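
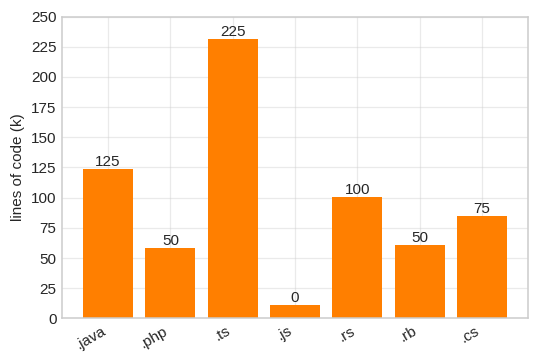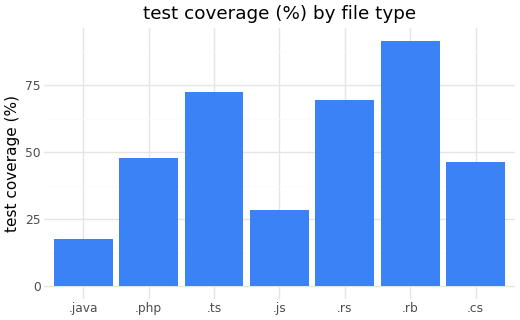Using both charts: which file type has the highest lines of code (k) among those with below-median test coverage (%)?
.java

Chart 2 median test coverage (%) ≈ 50; below-median file types: .java, .js, .cs. Among those, .java has the highest lines of code (k) (≈ 125).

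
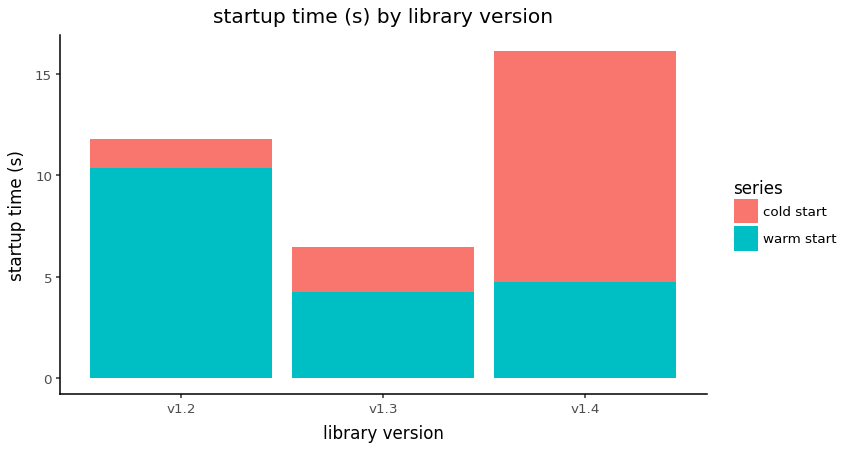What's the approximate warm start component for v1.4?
warm start top ≈ 4, bottom ≈ 0; segment ≈ 4.

≈ 4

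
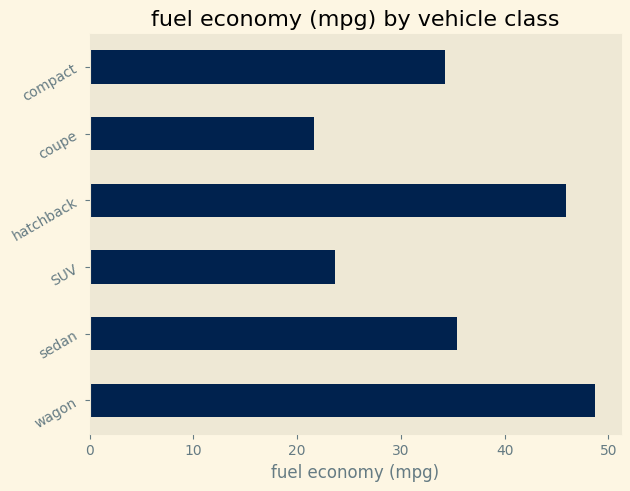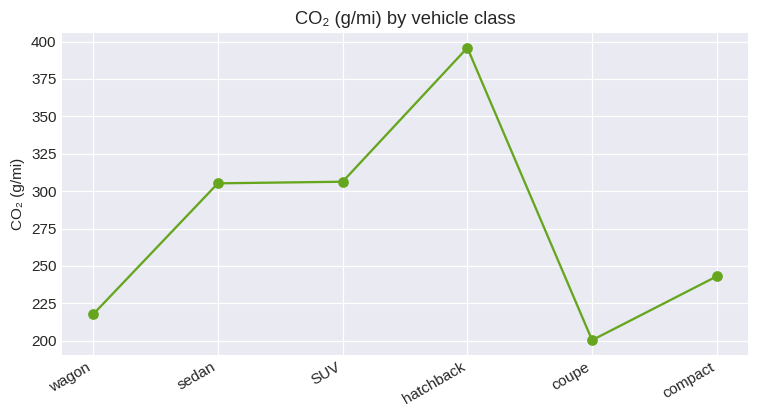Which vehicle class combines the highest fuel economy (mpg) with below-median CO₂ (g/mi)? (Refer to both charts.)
wagon

Chart 2 median CO₂ (g/mi) ≈ 250; below-median vehicle classes: wagon, coupe, compact. Among those, wagon has the highest fuel economy (mpg) (≈ 50).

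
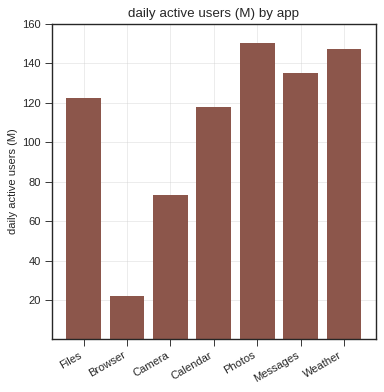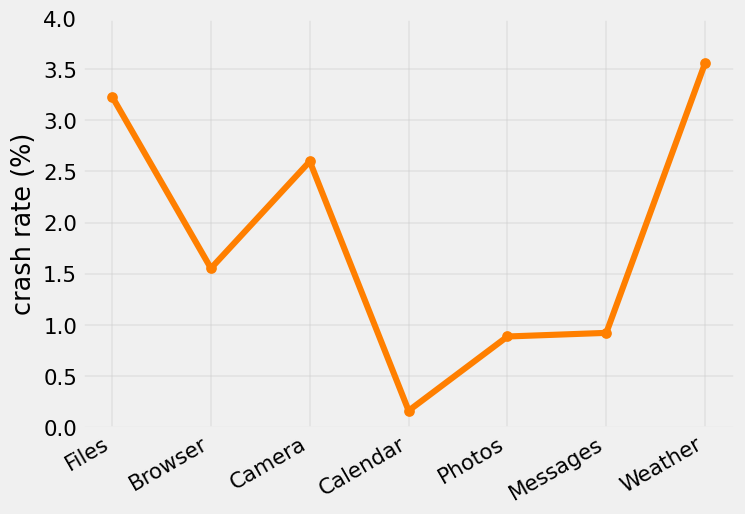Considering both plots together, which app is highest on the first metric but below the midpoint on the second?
Chart 2 median crash rate (%) ≈ 1.5; below-median apps: Calendar, Photos, Messages. Among those, Photos has the highest daily active users (M) (≈ 160).

Photos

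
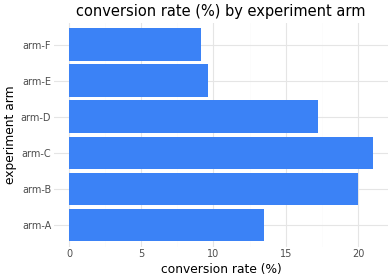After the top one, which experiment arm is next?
arm-B

Top 3: arm-C ≈ 22, arm-B ≈ 20, arm-D ≈ 18.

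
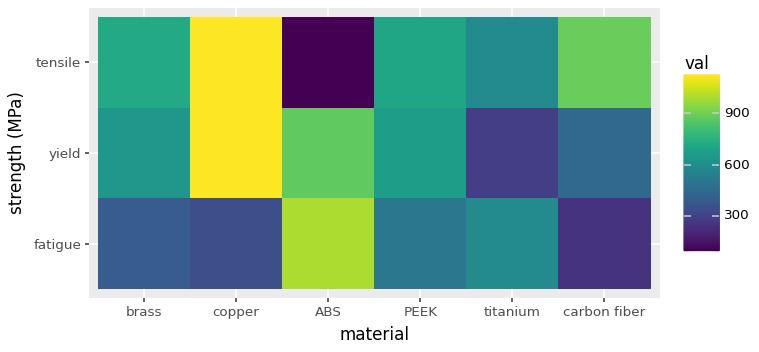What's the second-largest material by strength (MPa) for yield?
ABS

Top 3 for yield: copper ≈ 1100, ABS ≈ 900, PEEK ≈ 700.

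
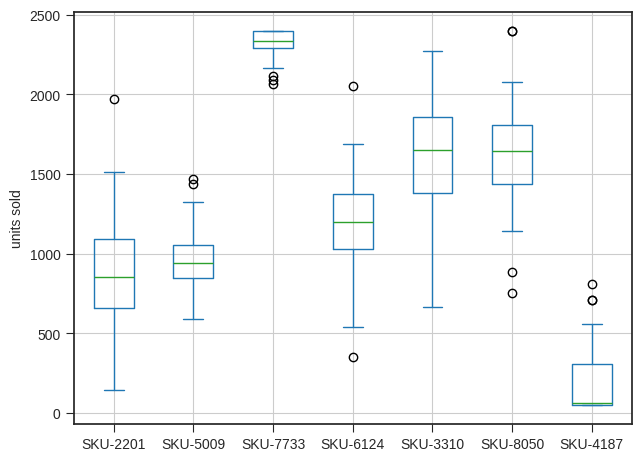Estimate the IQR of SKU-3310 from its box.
≈ 400

Q3 ≈ 1800, Q1 ≈ 1400; IQR ≈ 400.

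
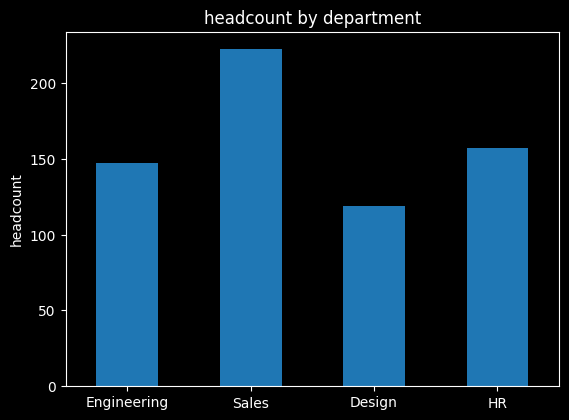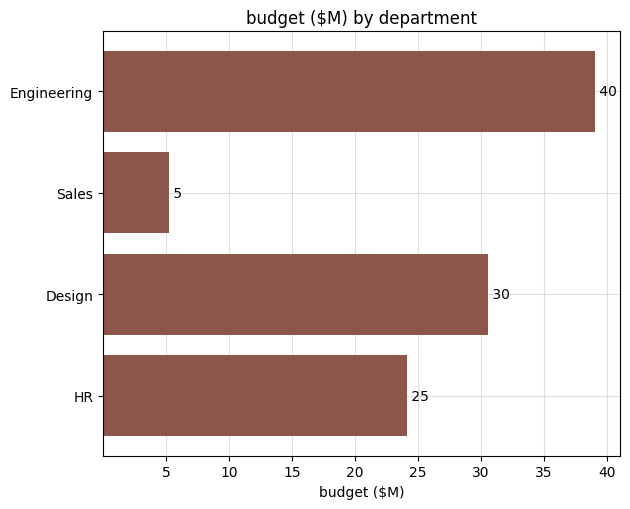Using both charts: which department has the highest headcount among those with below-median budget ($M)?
Chart 2 median budget ($M) ≈ 25; below-median departments: Sales, HR. Among those, Sales has the highest headcount (≈ 225).

Sales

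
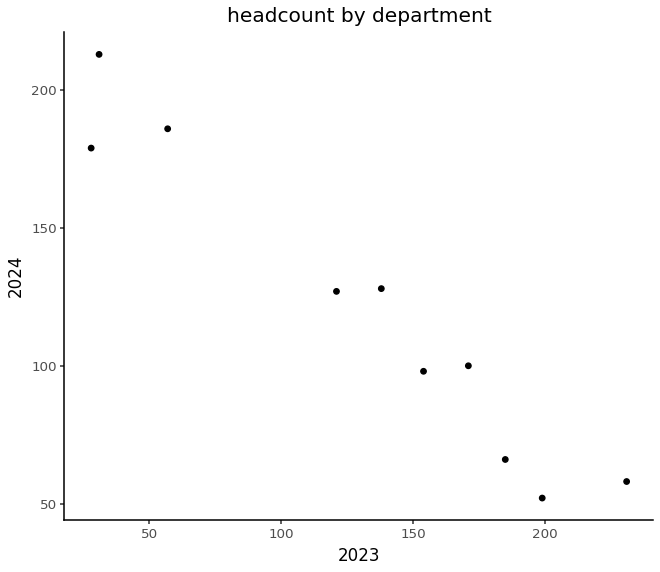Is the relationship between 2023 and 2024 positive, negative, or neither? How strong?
Points are negatively correlated; strong (|r| ≈ 1.0).

negative, strong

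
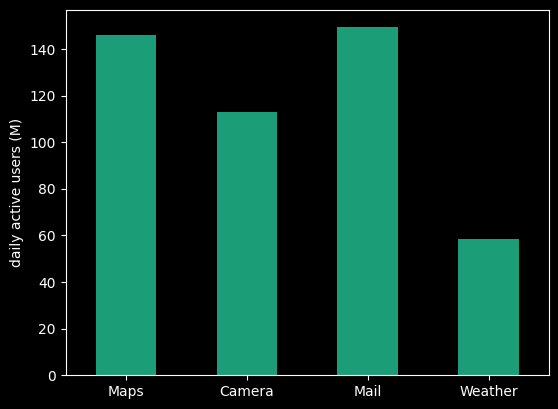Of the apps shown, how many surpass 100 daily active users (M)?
Above 100: Maps, Camera, Mail.

3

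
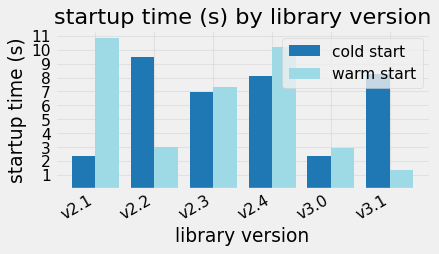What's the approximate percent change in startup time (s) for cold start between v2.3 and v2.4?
≈ +14.3%

v2.3 ≈ 7, v2.4 ≈ 8; (8 − 7) / 7 ≈ +14.3%.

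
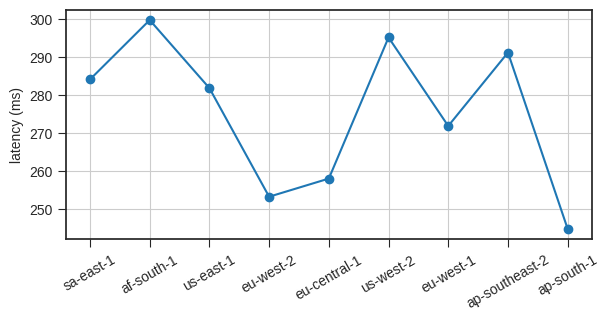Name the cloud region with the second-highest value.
Top 3: af-south-1 ≈ 300, us-west-2 ≈ 295, ap-southeast-2 ≈ 290.

us-west-2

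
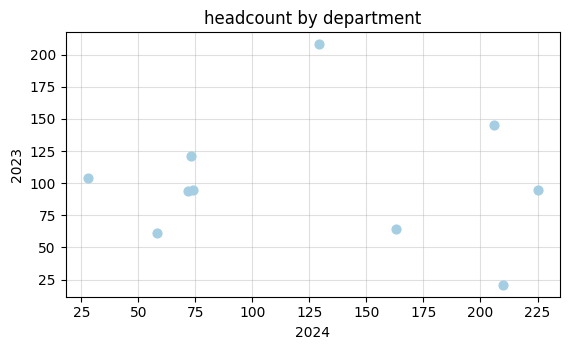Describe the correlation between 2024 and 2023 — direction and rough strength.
no clear correlation

Points are roughly uncorrelated; weak (|r| ≈ 0.1).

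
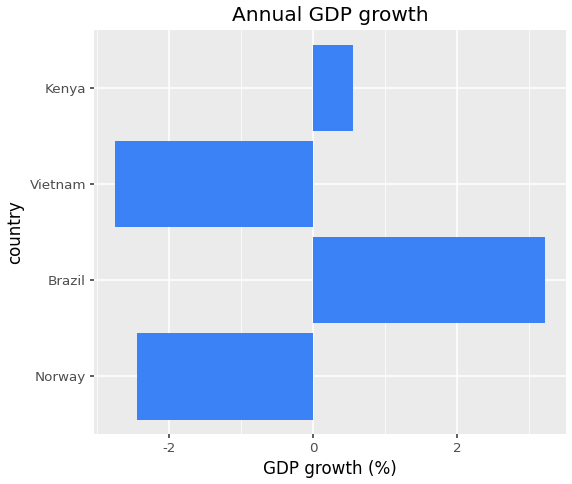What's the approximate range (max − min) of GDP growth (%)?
Max Brazil ≈ 3.0, min Vietnam ≈ -2.5; range ≈ 5.5.

≈ 5.5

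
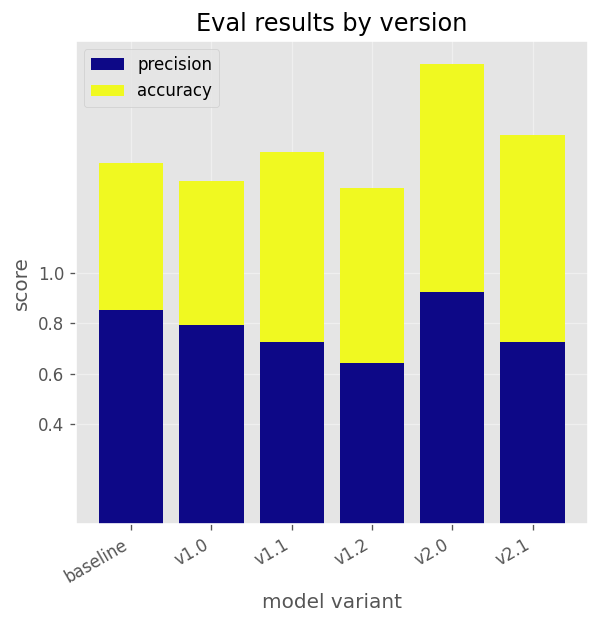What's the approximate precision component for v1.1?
≈ 0.8

precision top ≈ 0.8, bottom ≈ 0.0; segment ≈ 0.8.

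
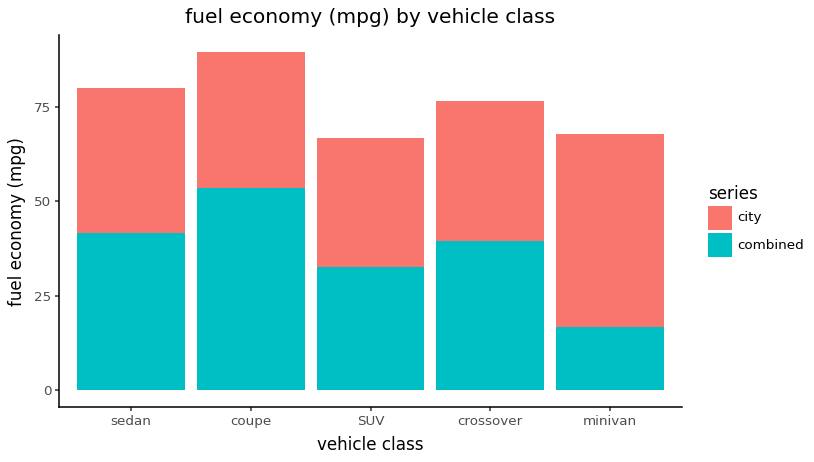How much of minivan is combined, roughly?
combined top ≈ 20, bottom ≈ 0; segment ≈ 20.

≈ 20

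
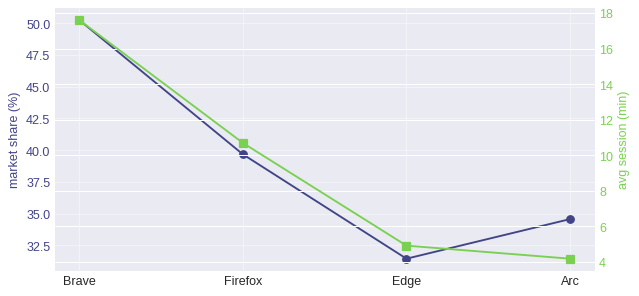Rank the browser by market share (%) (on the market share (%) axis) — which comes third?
Top 4 (on the market share (%) axis): Brave ≈ 50, Firefox ≈ 40, Arc ≈ 34, Edge ≈ 32.

Arc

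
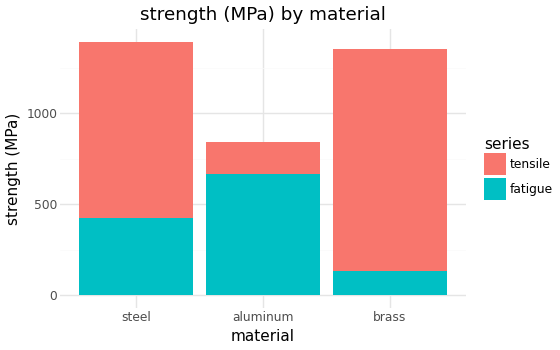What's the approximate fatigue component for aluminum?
≈ 600

fatigue top ≈ 600, bottom ≈ 0; segment ≈ 600.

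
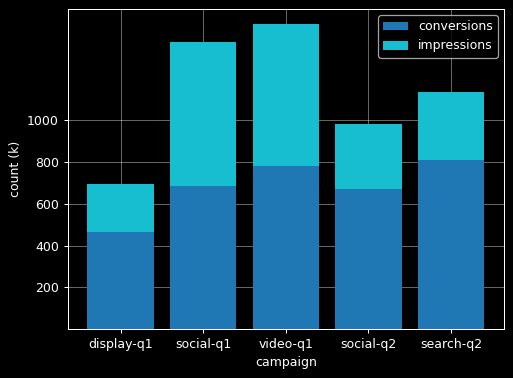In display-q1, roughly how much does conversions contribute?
conversions top ≈ 400, bottom ≈ 0; segment ≈ 400.

≈ 400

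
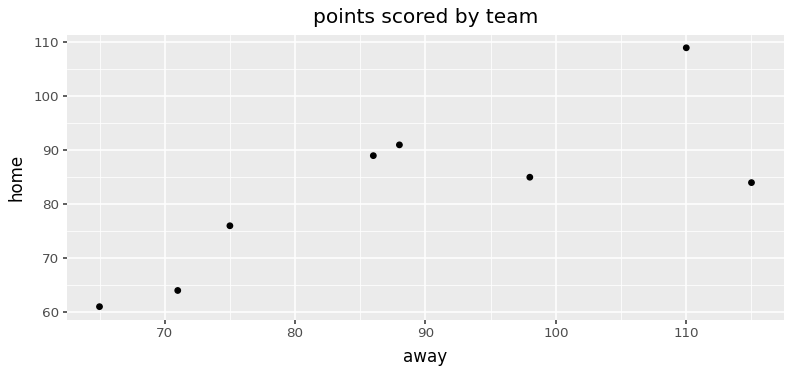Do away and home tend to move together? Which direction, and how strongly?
positive, strong

Points are positively correlated; strong (|r| ≈ 0.8).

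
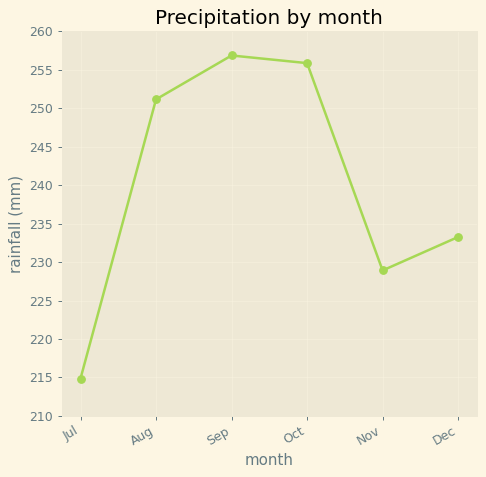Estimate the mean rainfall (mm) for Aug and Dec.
≈ 242

(250 + 235) / 2 ≈ 242.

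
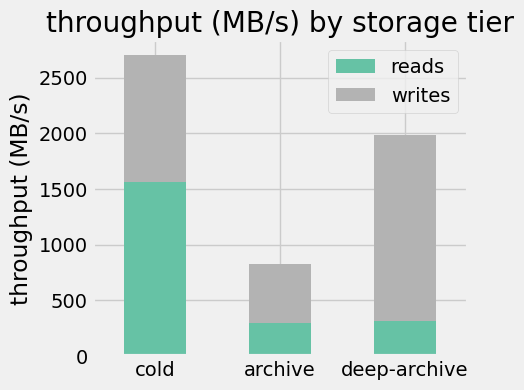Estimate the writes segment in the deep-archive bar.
writes top ≈ 2000, bottom ≈ 500; segment ≈ 1500.

≈ 1500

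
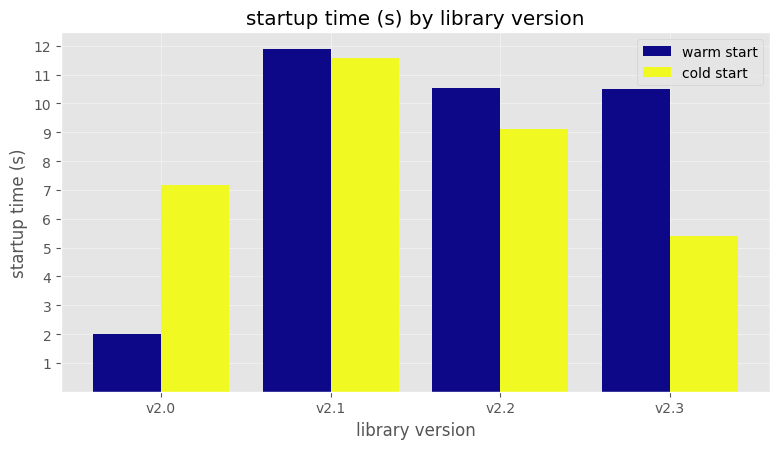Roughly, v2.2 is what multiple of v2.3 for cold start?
v2.2 ≈ 9, v2.3 ≈ 5; 9/5 ≈ 1.8.

≈ 1.8×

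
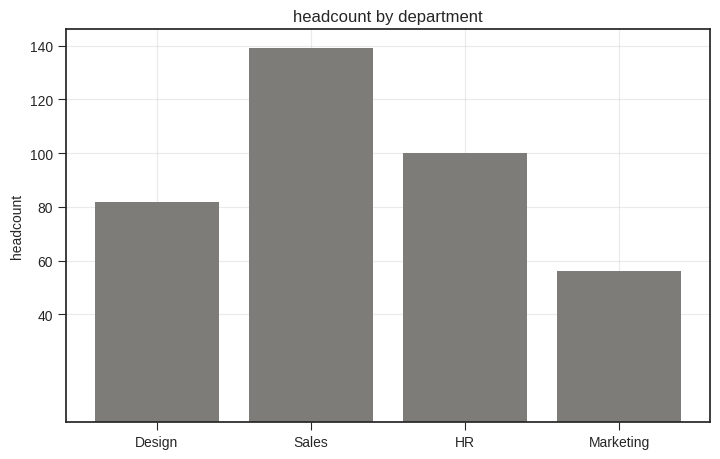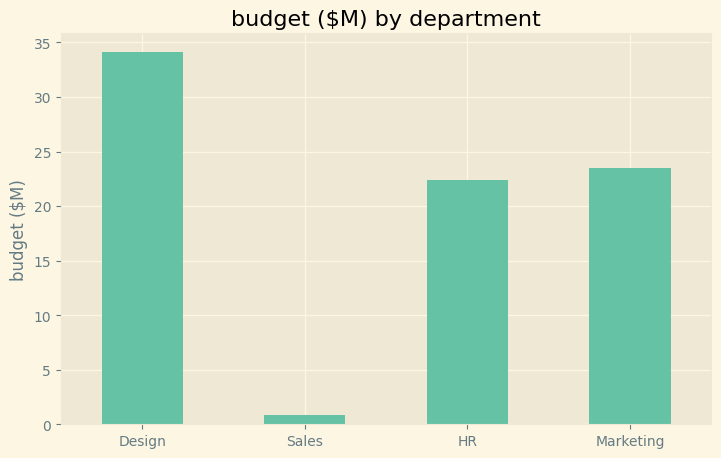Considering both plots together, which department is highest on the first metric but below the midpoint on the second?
Sales

Chart 2 median budget ($M) ≈ 25; below-median departments: Sales, HR. Among those, Sales has the highest headcount (≈ 140).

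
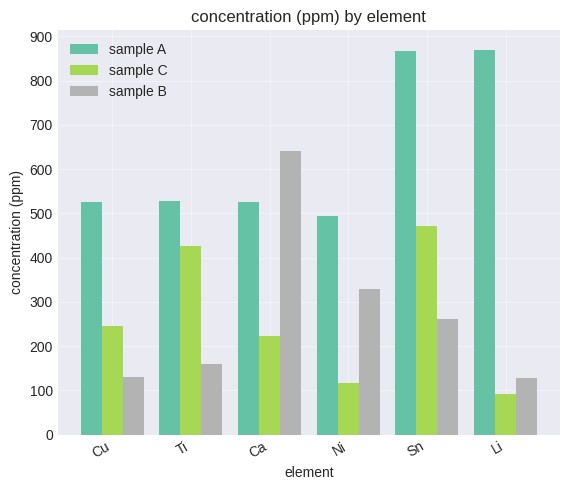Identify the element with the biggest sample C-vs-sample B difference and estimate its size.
Ca: sample C ≈ 200, sample B ≈ 600 → gap ≈ 400. Next-largest (Ti) is only ≈ 200.

Ca, ≈ 400 ppm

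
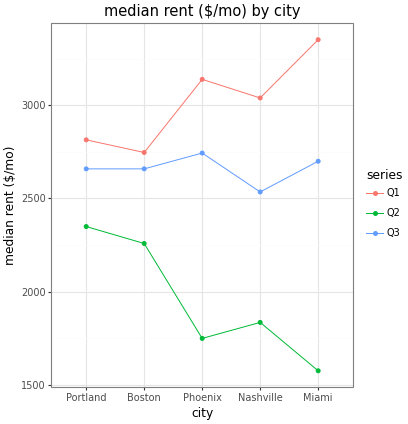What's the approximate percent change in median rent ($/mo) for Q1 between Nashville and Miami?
Nashville ≈ 3000, Miami ≈ 3400; (3400 − 3000) / 3000 ≈ +13.3%.

≈ +13.3%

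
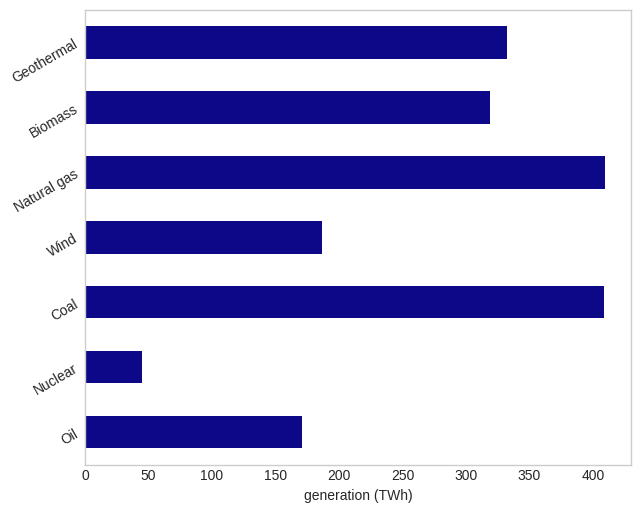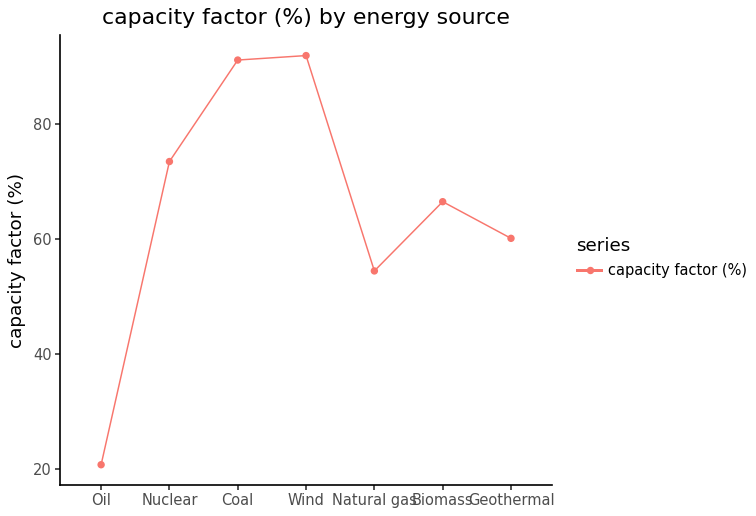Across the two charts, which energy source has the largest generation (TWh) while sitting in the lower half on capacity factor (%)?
Natural gas

Chart 2 median capacity factor (%) ≈ 70; below-median energy sources: Oil, Natural gas, Geothermal. Among those, Natural gas has the highest generation (TWh) (≈ 400).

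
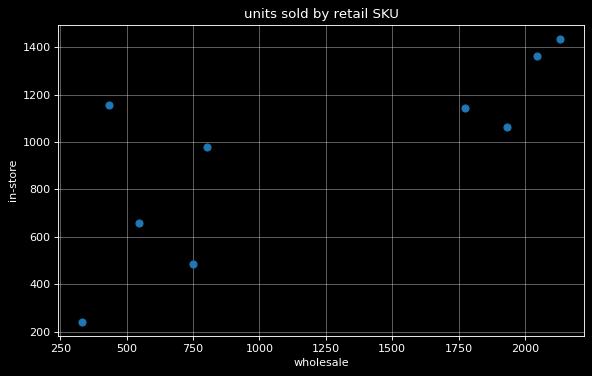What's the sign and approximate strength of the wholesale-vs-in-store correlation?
Points are positively correlated; strong (|r| ≈ 0.8).

positive, strong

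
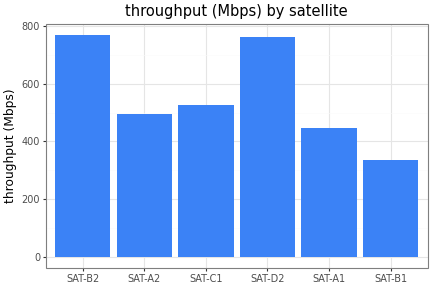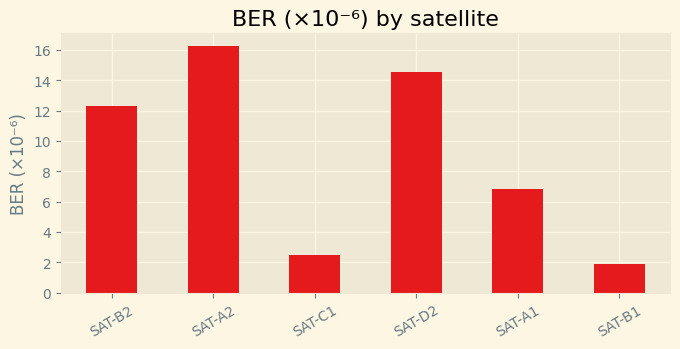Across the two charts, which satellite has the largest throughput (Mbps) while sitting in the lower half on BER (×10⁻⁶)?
Chart 2 median BER (×10⁻⁶) ≈ 10; below-median satellites: SAT-C1, SAT-A1, SAT-B1. Among those, SAT-C1 has the highest throughput (Mbps) (≈ 500).

SAT-C1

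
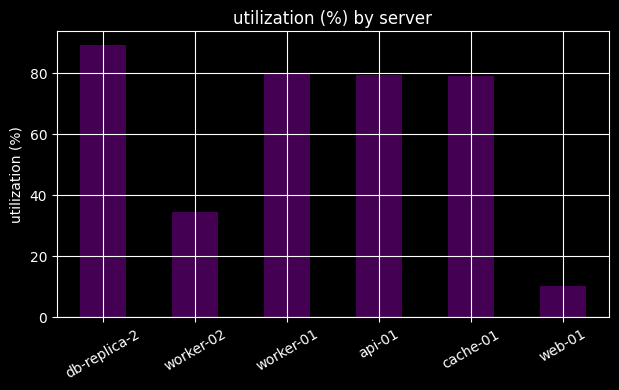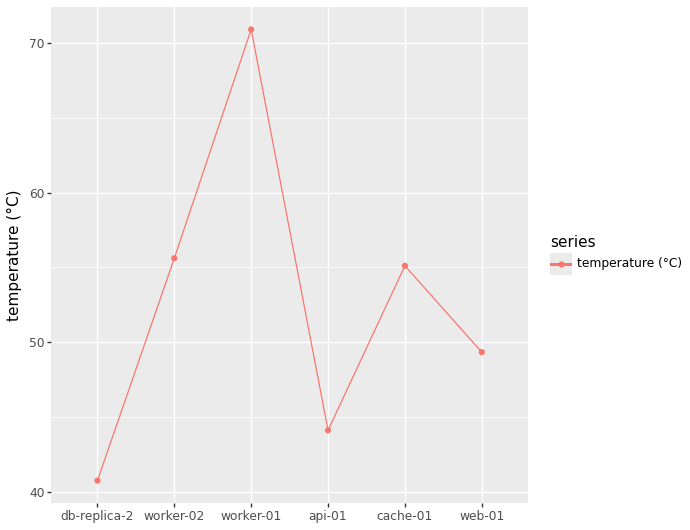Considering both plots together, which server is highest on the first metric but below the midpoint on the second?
db-replica-2

Chart 2 median temperature (°C) ≈ 50; below-median servers: db-replica-2, api-01, web-01. Among those, db-replica-2 has the highest utilization (%) (≈ 90).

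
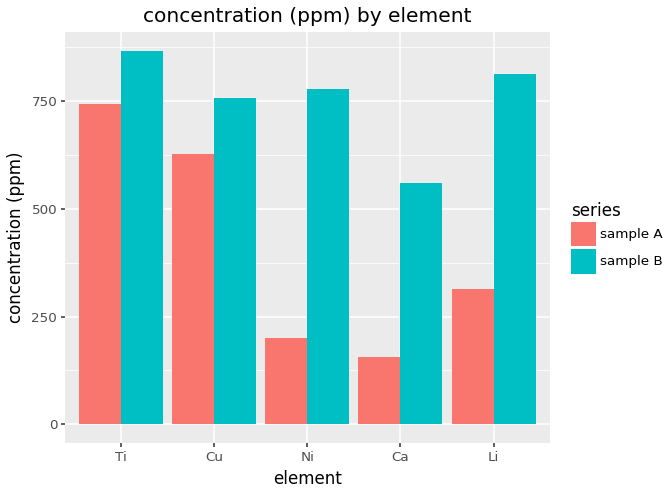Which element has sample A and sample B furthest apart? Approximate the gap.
Ni, ≈ 600 ppm

Ni: sample A ≈ 200, sample B ≈ 800 → gap ≈ 600. Next-largest (Li) is only ≈ 500.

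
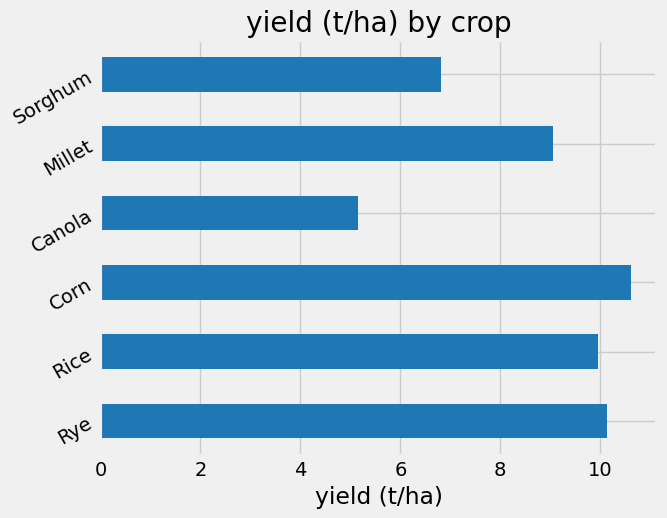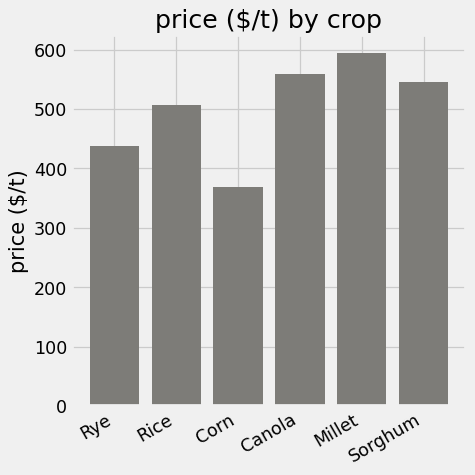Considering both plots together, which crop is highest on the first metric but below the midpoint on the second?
Corn

Chart 2 median price ($/t) ≈ 500; below-median crops: Rye, Rice, Corn. Among those, Corn has the highest yield (t/ha) (≈ 11).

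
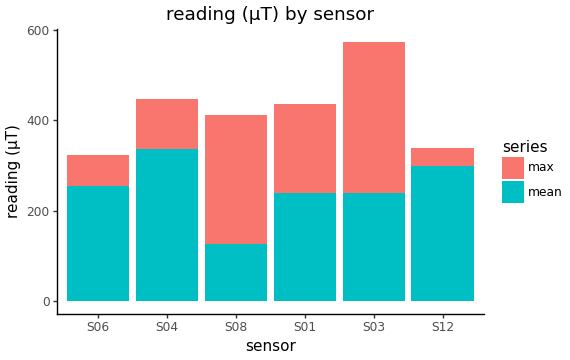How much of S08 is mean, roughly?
≈ 150

mean top ≈ 150, bottom ≈ 0; segment ≈ 150.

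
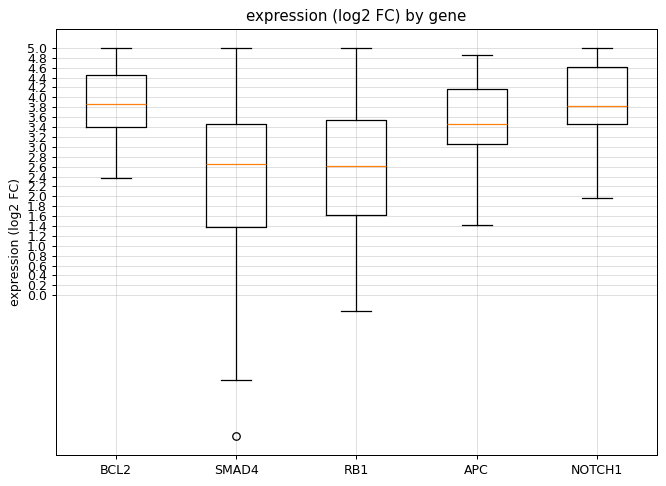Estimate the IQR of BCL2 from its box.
≈ 1.0

Q3 ≈ 4.4, Q1 ≈ 3.4; IQR ≈ 1.0.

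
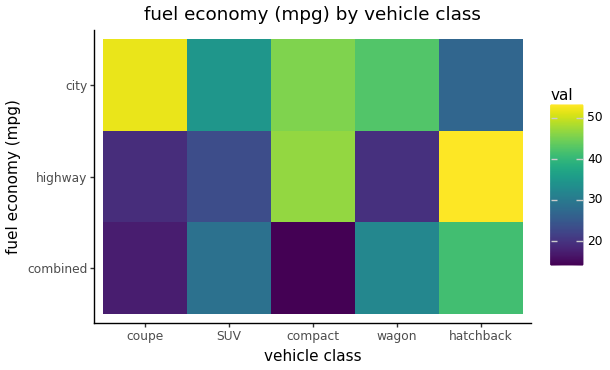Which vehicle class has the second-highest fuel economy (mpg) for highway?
compact

Top 3 for highway: hatchback ≈ 55, compact ≈ 45, SUV ≈ 25.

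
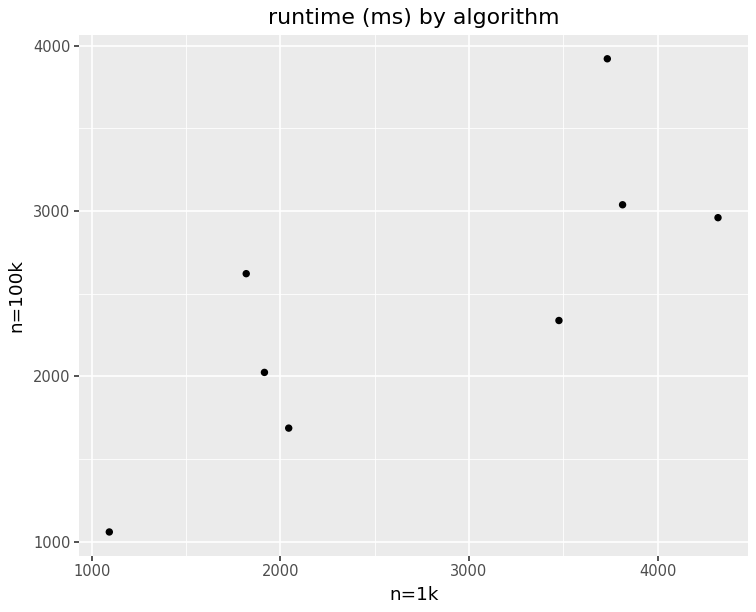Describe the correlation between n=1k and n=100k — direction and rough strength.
Points are positively correlated; strong (|r| ≈ 0.8).

positive, strong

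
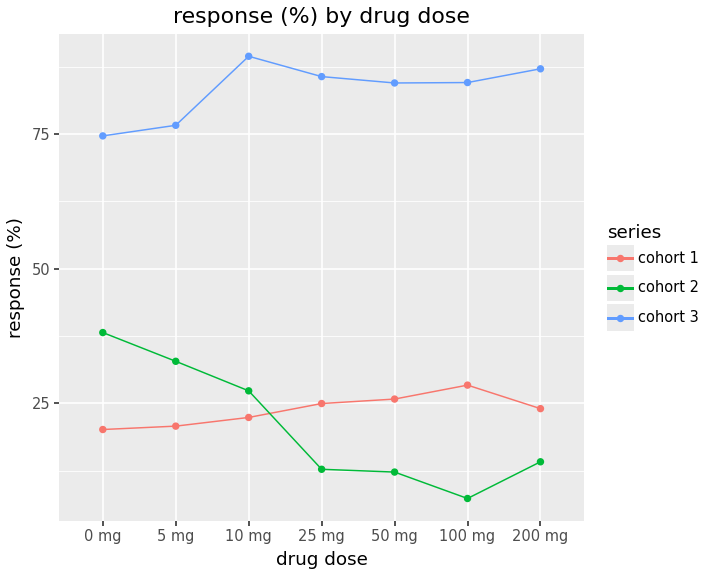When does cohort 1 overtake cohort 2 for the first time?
10 mg: cohort 1 ≈ 20 vs cohort 2 ≈ 30 (not yet); 25 mg: cohort 1 ≈ 20 vs cohort 2 ≈ 10 (first crossover).

25 mg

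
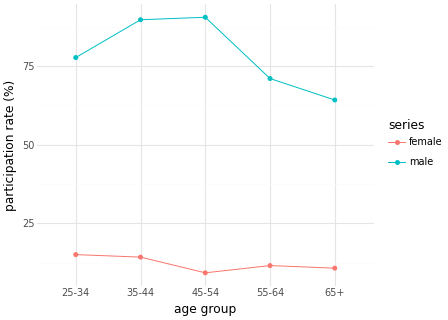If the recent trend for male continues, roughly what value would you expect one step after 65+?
Last three: 90, 70, 60 → slope ≈ -15/step → next ≈ 45.

≈ 45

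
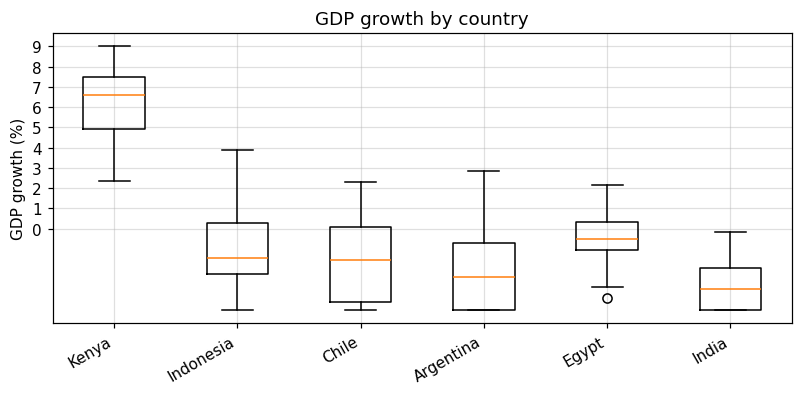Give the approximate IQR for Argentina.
Q3 ≈ -1, Q1 ≈ -4; IQR ≈ 3.

≈ 3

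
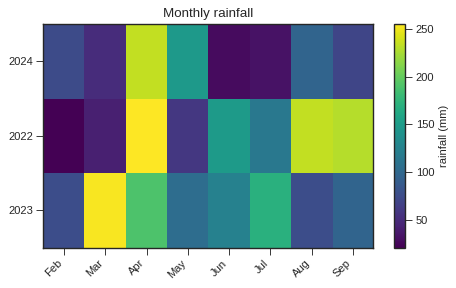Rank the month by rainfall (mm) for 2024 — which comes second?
May

Top 3 for 2024: Apr ≈ 240, May ≈ 140, Aug ≈ 100.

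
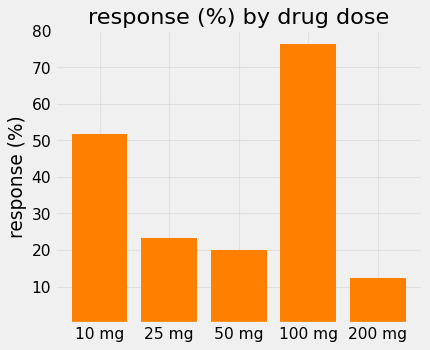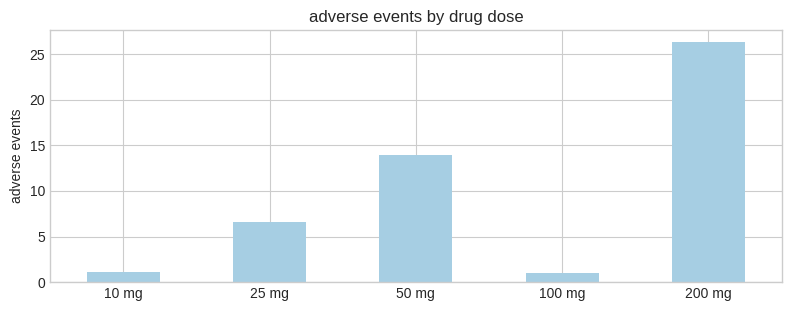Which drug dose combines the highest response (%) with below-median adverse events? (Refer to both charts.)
100 mg

Chart 2 median adverse events ≈ 5; below-median drug doses: 10 mg, 100 mg. Among those, 100 mg has the highest response (%) (≈ 80).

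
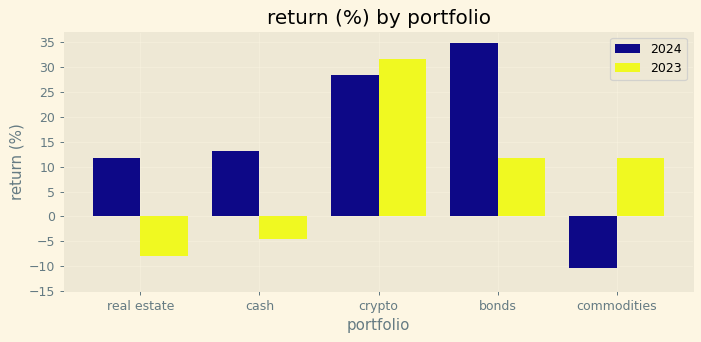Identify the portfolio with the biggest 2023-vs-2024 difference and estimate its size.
bonds, ≈ 25 %

bonds: 2023 ≈ 10, 2024 ≈ 35 → gap ≈ 25. Next-largest (commodities) is only ≈ 20.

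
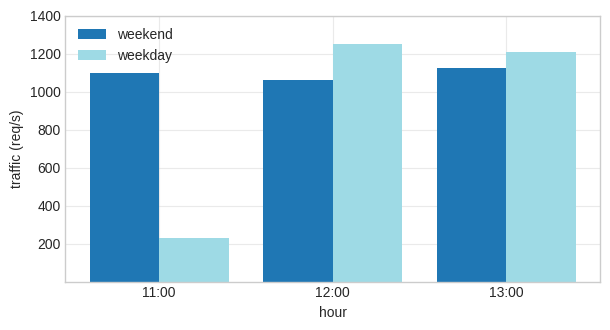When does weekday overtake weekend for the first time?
11:00: weekday ≈ 200 vs weekend ≈ 1000 (not yet); 12:00: weekday ≈ 1200 vs weekend ≈ 1000 (first crossover).

12:00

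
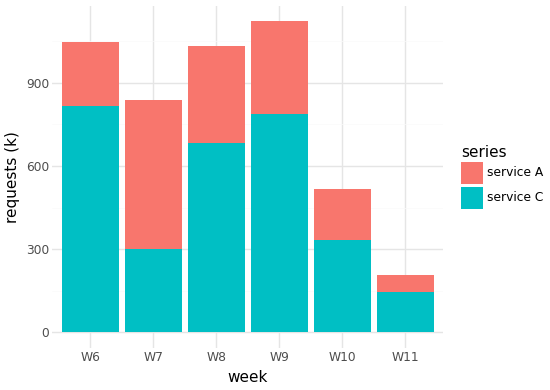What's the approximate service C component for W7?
service C top ≈ 300, bottom ≈ 0; segment ≈ 300.

≈ 300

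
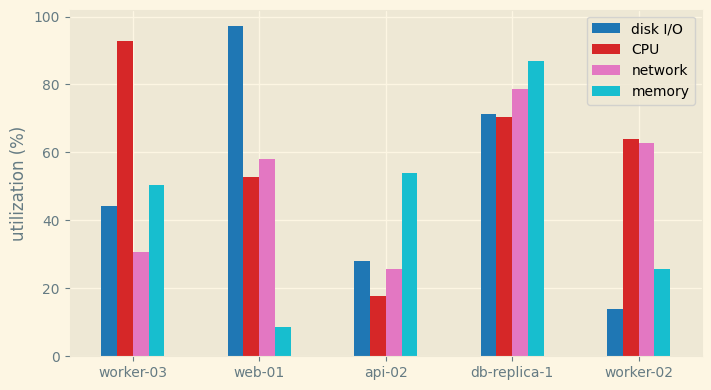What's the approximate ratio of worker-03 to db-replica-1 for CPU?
≈ 1.29×

worker-03 ≈ 90, db-replica-1 ≈ 70; 90/70 ≈ 1.29.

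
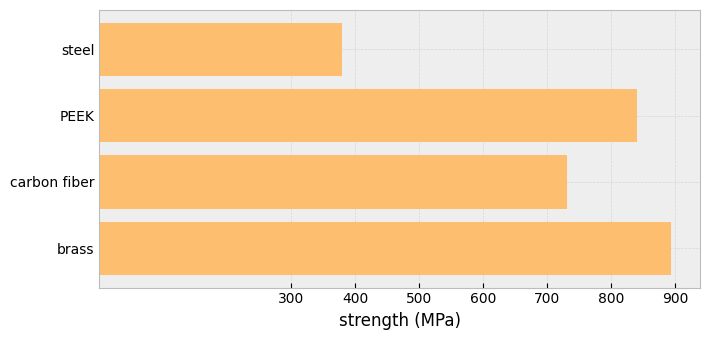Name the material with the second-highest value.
Top 3: brass ≈ 900, PEEK ≈ 800, carbon fiber ≈ 700.

PEEK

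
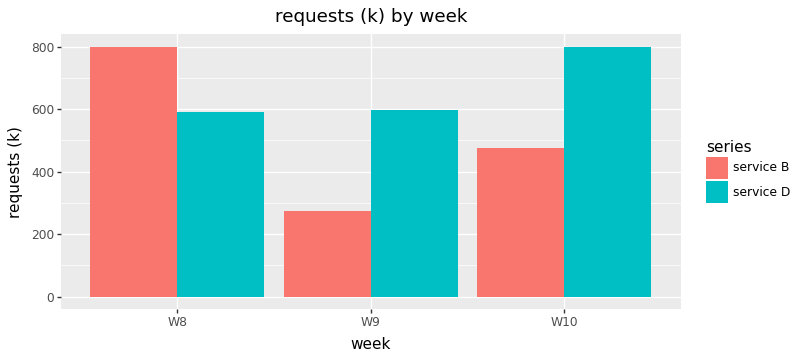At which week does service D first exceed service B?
W8: service D ≈ 600 vs service B ≈ 800 (not yet); W9: service D ≈ 600 vs service B ≈ 300 (first crossover).

W9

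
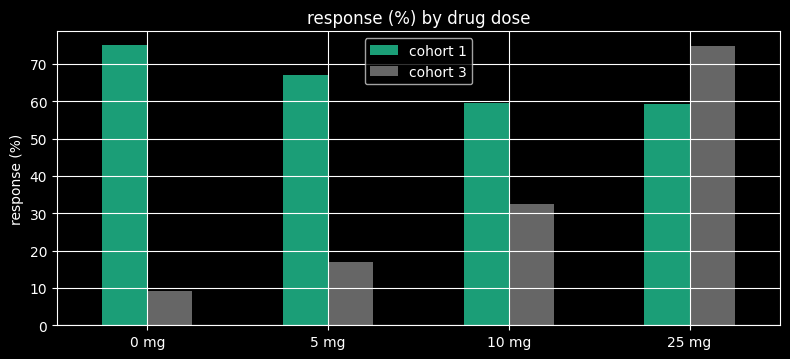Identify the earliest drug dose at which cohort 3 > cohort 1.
10 mg: cohort 3 ≈ 30 vs cohort 1 ≈ 60 (not yet); 25 mg: cohort 3 ≈ 70 vs cohort 1 ≈ 60 (first crossover).

25 mg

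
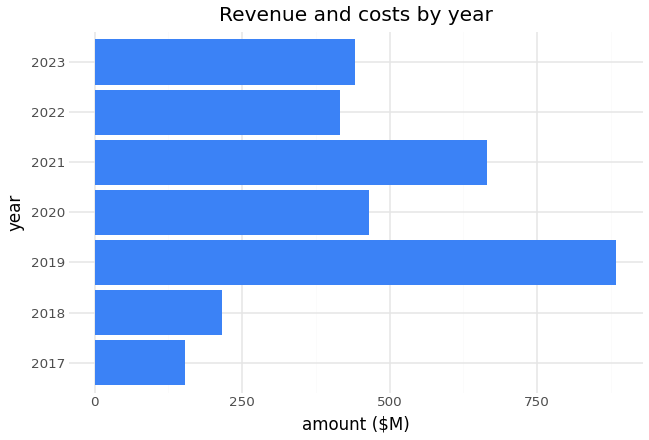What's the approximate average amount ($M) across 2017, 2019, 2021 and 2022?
≈ 550

(200 + 900 + 700 + 400) / 4 ≈ 550.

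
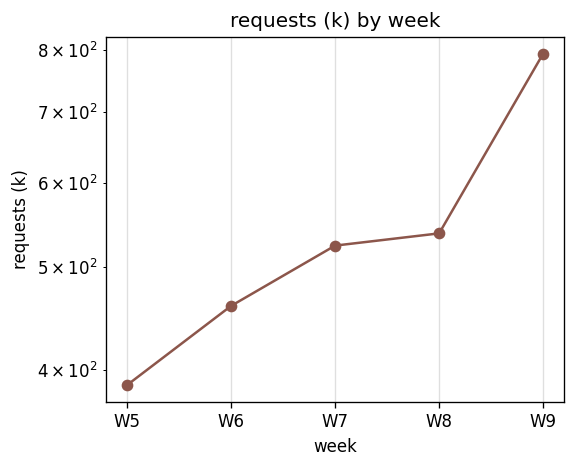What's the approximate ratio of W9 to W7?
W9 ≈ 800, W7 ≈ 500; 800/500 ≈ 1.6.

≈ 1.6×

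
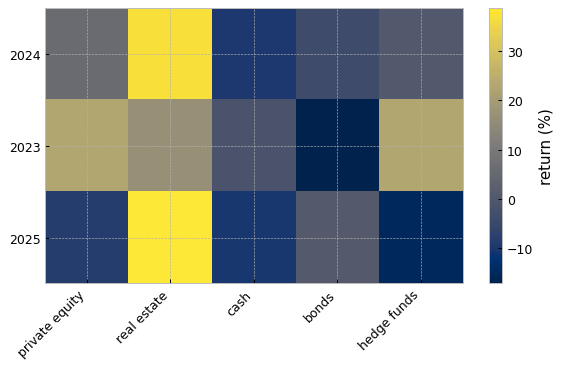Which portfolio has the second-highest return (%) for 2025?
Top 3 for 2025: real estate ≈ 40, bonds ≈ 0, private equity ≈ -10.

bonds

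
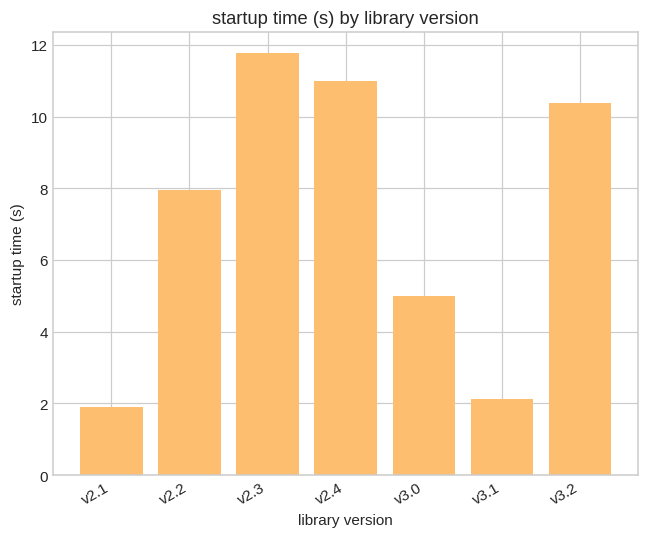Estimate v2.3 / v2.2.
≈ 1.5×

v2.3 ≈ 12, v2.2 ≈ 8; 12/8 ≈ 1.5.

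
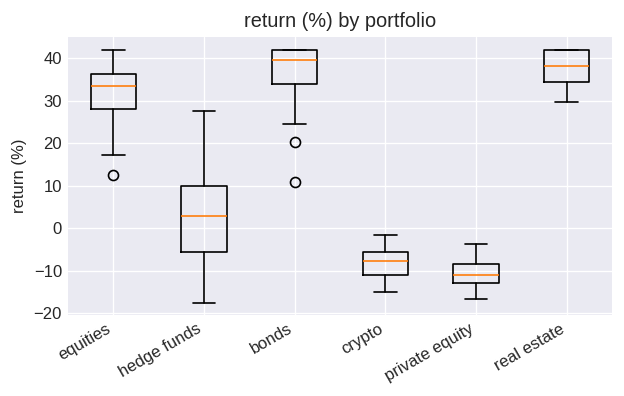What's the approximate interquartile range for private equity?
Q3 ≈ -10, Q1 ≈ -15; IQR ≈ 5.

≈ 5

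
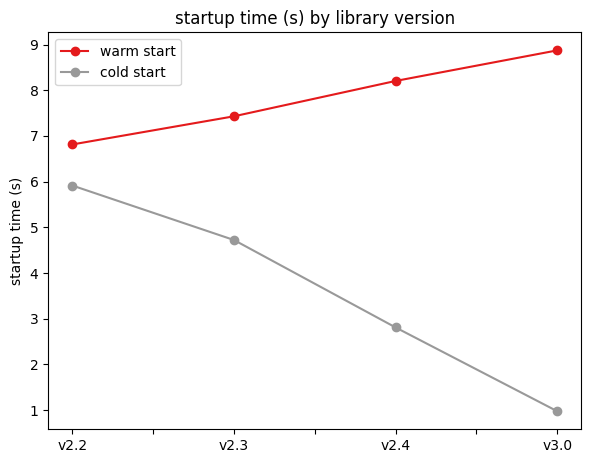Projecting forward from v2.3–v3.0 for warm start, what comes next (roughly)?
≈ 10

Last three: 7, 8, 9 → slope ≈ 1/step → next ≈ 10.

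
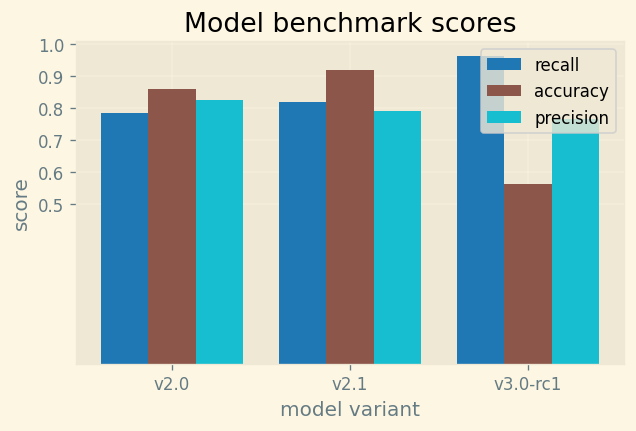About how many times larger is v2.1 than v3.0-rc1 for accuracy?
v2.1 ≈ 0.9, v3.0-rc1 ≈ 0.6; 0.9/0.6 ≈ 1.5.

≈ 1.5×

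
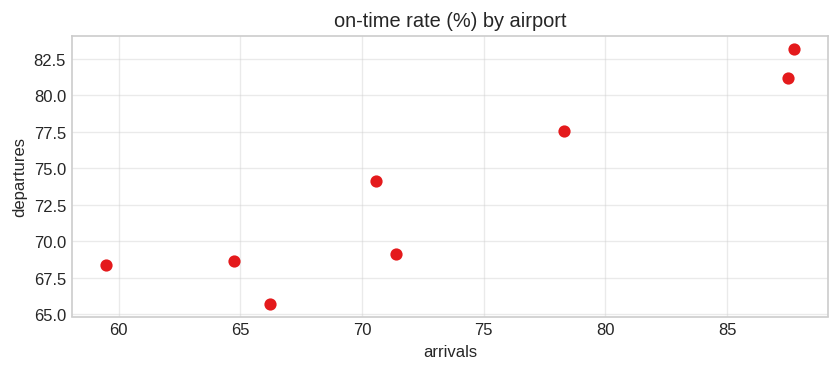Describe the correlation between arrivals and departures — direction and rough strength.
Points are positively correlated; strong (|r| ≈ 0.9).

positive, strong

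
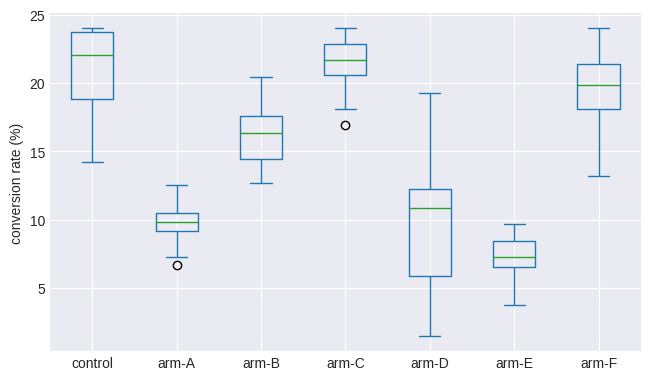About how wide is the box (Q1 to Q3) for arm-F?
≈ 4

Q3 ≈ 22, Q1 ≈ 18; IQR ≈ 4.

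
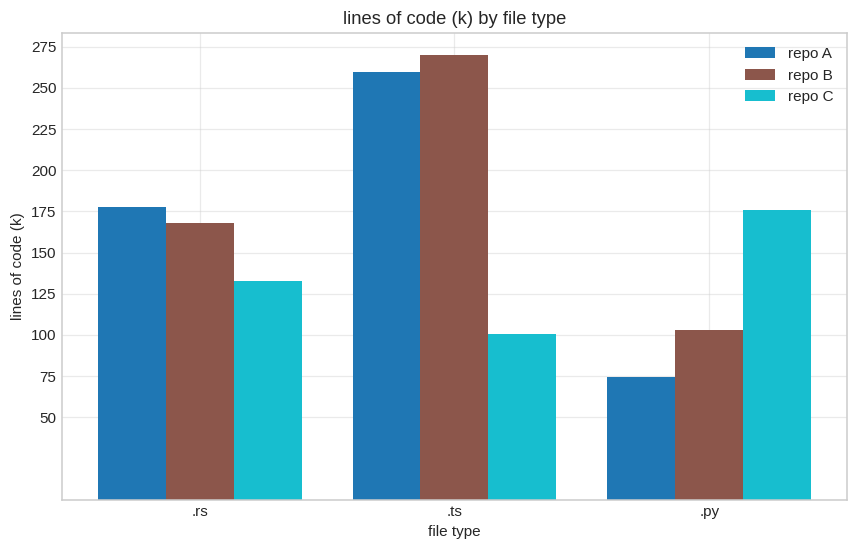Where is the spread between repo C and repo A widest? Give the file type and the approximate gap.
.ts, ≈ 150 k

.ts: repo C ≈ 100, repo A ≈ 250 → gap ≈ 150. Next-largest (.py) is only ≈ 100.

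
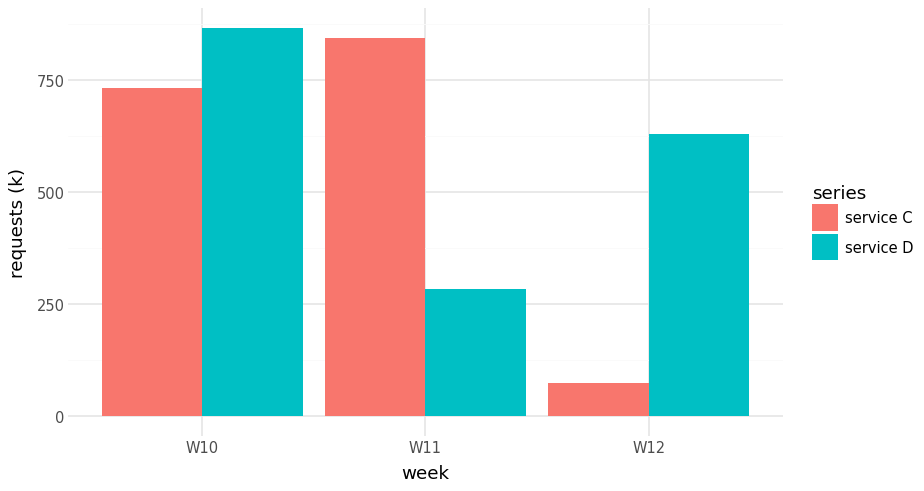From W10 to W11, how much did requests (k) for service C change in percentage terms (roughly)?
≈ +14.3%

W10 ≈ 700, W11 ≈ 800; (800 − 700) / 700 ≈ +14.3%.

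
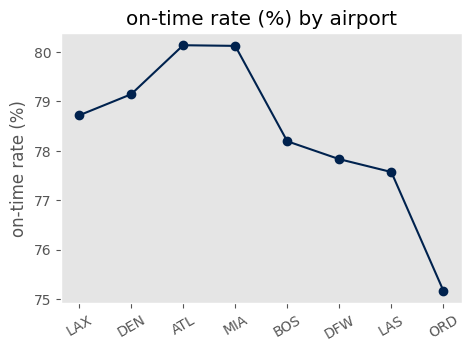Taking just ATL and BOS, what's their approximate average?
≈ 79

(80.0 + 78.0) / 2 ≈ 79.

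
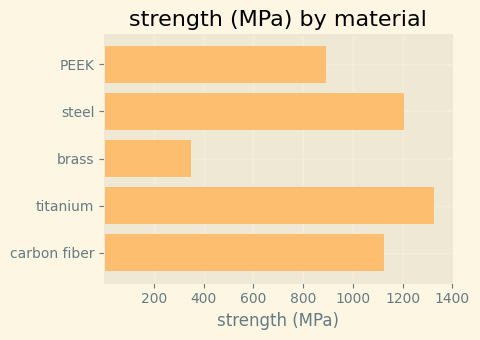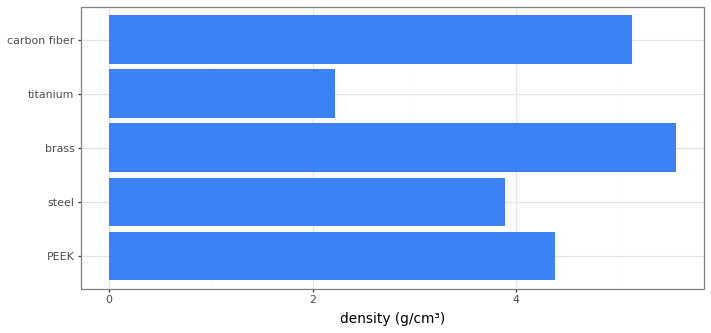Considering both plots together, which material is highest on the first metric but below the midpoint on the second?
titanium

Chart 2 median density (g/cm³) ≈ 4; below-median materials: steel, titanium. Among those, titanium has the highest strength (MPa) (≈ 1400).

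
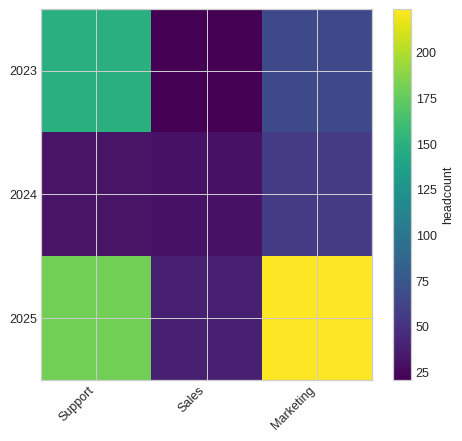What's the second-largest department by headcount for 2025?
Support

Top 3 for 2025: Marketing ≈ 220, Support ≈ 180, Sales ≈ 40.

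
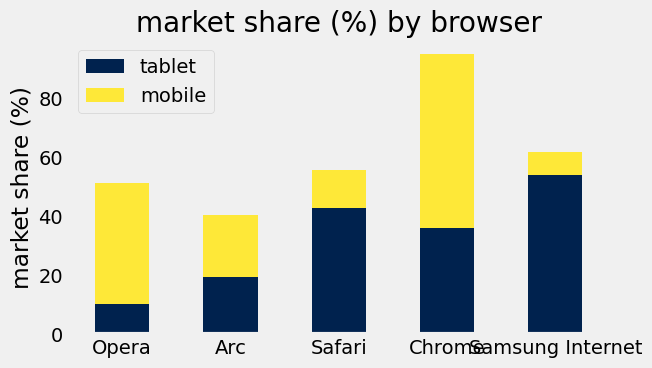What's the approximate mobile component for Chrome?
mobile top ≈ 90, bottom ≈ 40; segment ≈ 50.

≈ 50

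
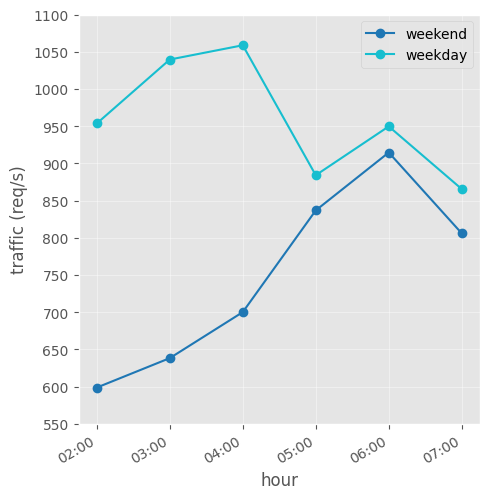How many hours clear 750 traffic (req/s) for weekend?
Above 750: 05:00, 06:00, 07:00.

3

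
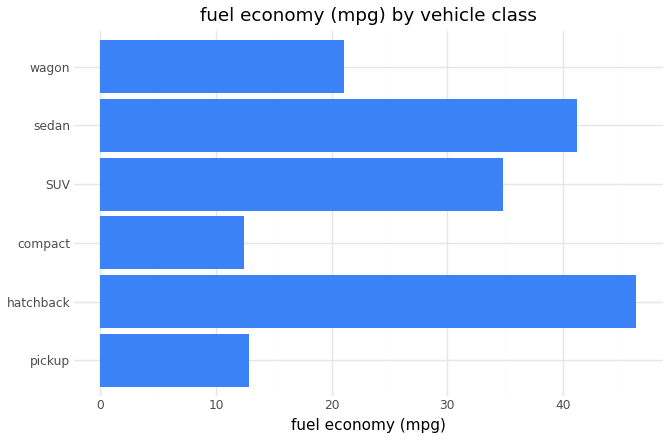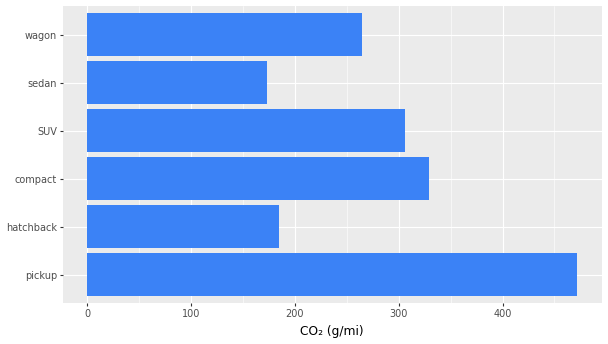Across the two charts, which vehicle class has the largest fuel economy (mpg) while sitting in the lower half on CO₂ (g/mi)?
hatchback

Chart 2 median CO₂ (g/mi) ≈ 300; below-median vehicle classes: hatchback, sedan, wagon. Among those, hatchback has the highest fuel economy (mpg) (≈ 45).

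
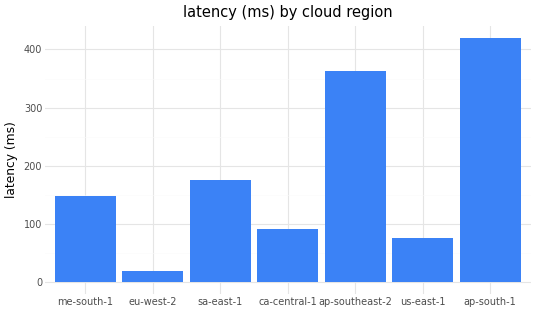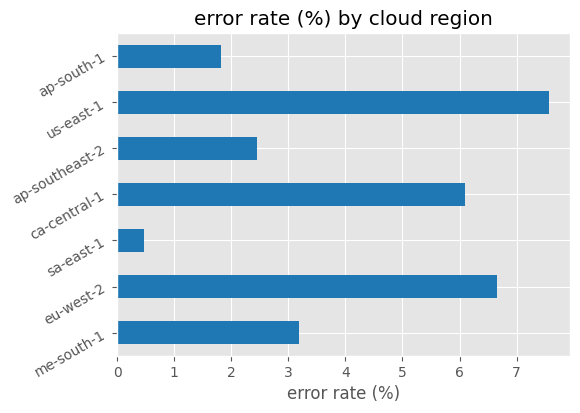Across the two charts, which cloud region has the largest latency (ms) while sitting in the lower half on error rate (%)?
Chart 2 median error rate (%) ≈ 3; below-median cloud regions: sa-east-1, ap-southeast-2, ap-south-1. Among those, ap-south-1 has the highest latency (ms) (≈ 400).

ap-south-1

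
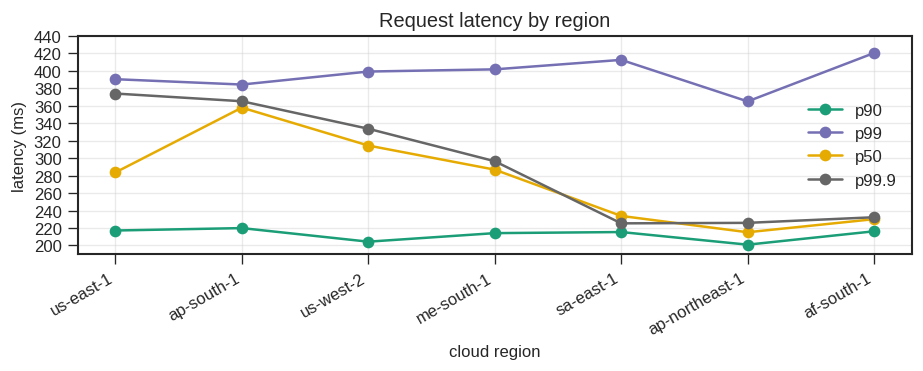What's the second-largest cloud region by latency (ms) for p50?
us-west-2

Top 3 for p50: ap-south-1 ≈ 360, us-west-2 ≈ 320, me-south-1 ≈ 280.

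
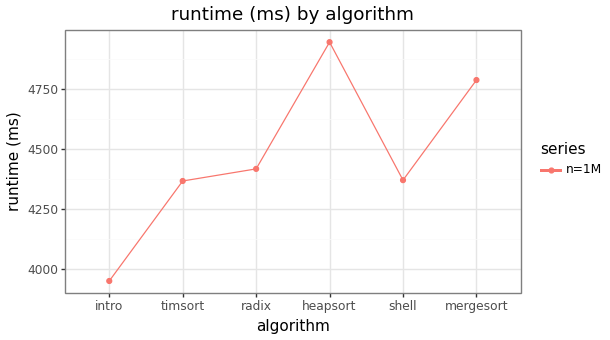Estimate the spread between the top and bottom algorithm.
Max heapsort ≈ 4900, min intro ≈ 4000; range ≈ 900.

≈ 900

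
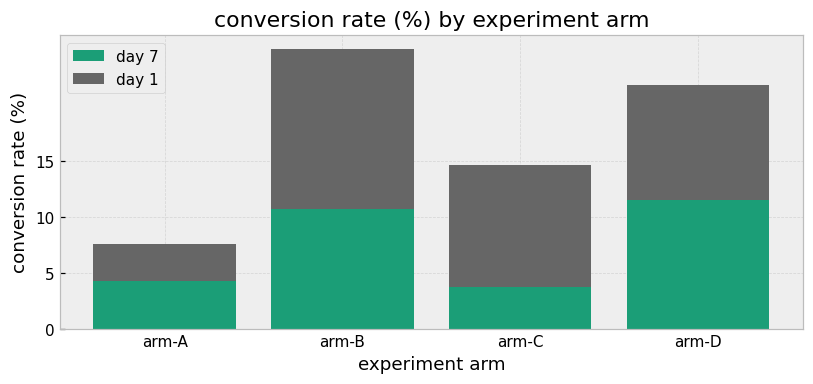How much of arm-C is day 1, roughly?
day 1 top ≈ 15, bottom ≈ 5; segment ≈ 10.

≈ 10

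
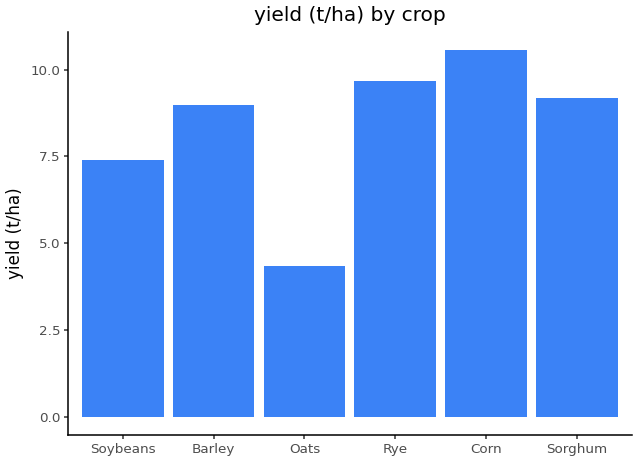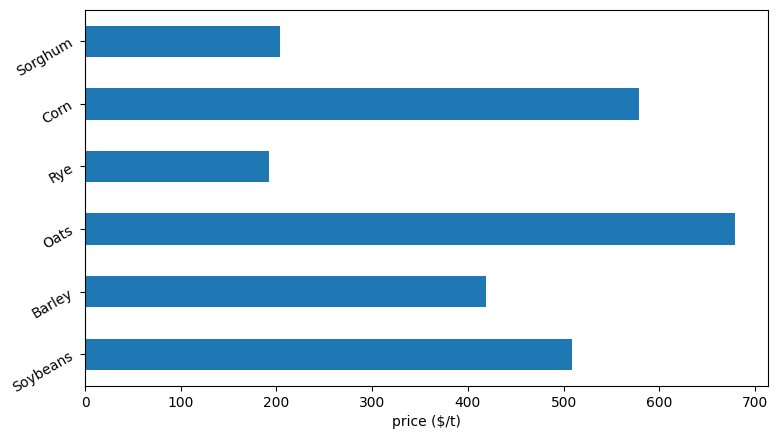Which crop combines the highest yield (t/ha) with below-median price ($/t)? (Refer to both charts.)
Rye

Chart 2 median price ($/t) ≈ 500; below-median crops: Barley, Rye, Sorghum. Among those, Rye has the highest yield (t/ha) (≈ 10).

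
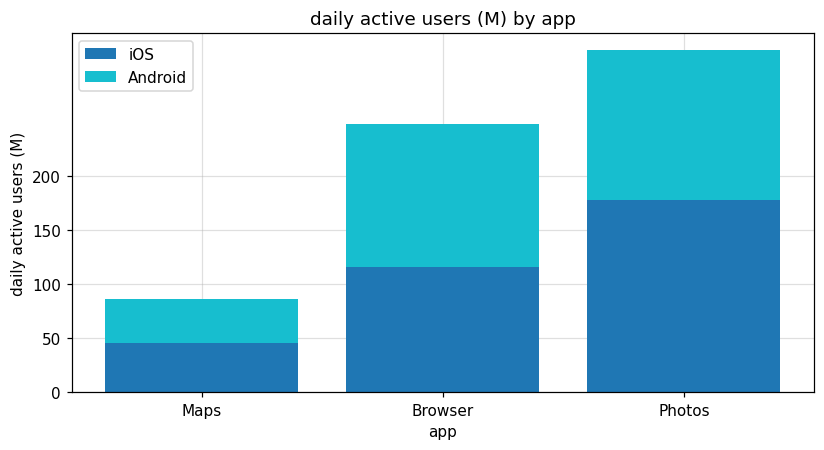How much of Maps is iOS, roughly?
iOS top ≈ 50, bottom ≈ 0; segment ≈ 50.

≈ 50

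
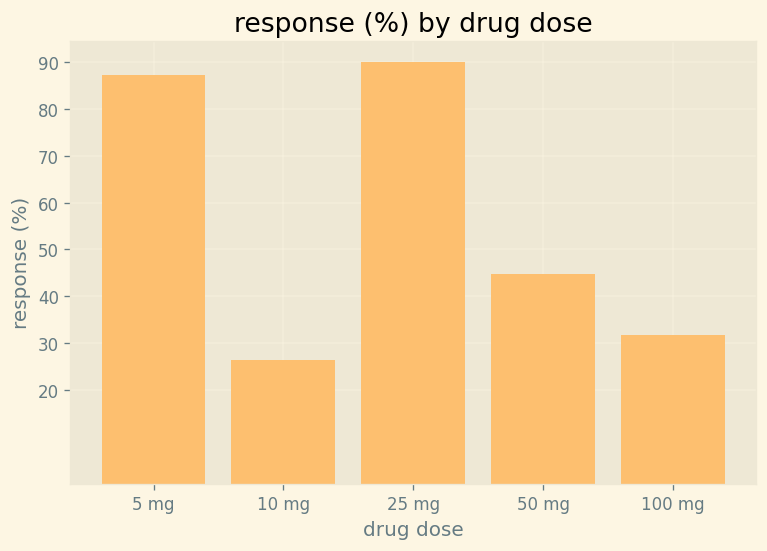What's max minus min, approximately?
≈ 60

Max 25 mg ≈ 90, min 10 mg ≈ 30; range ≈ 60.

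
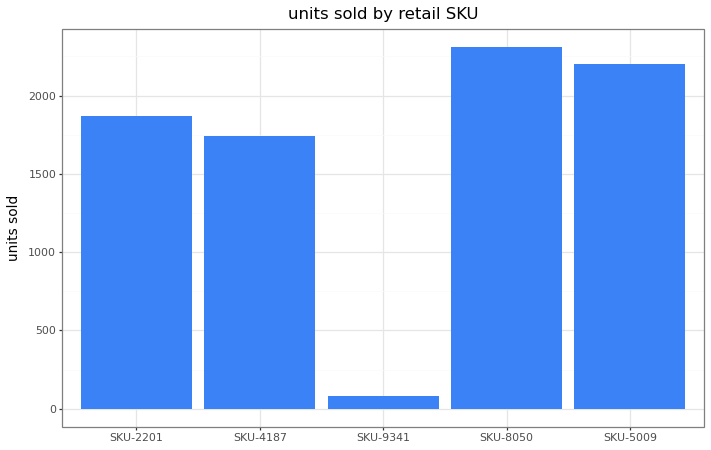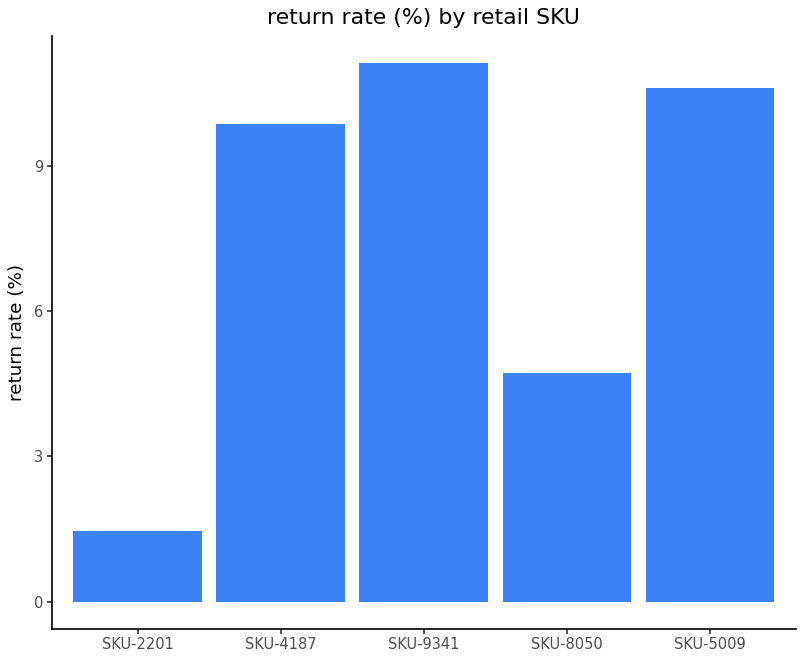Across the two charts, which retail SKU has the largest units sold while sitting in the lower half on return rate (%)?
Chart 2 median return rate (%) ≈ 10; below-median retail SKUs: SKU-2201, SKU-8050. Among those, SKU-8050 has the highest units sold (≈ 2500).

SKU-8050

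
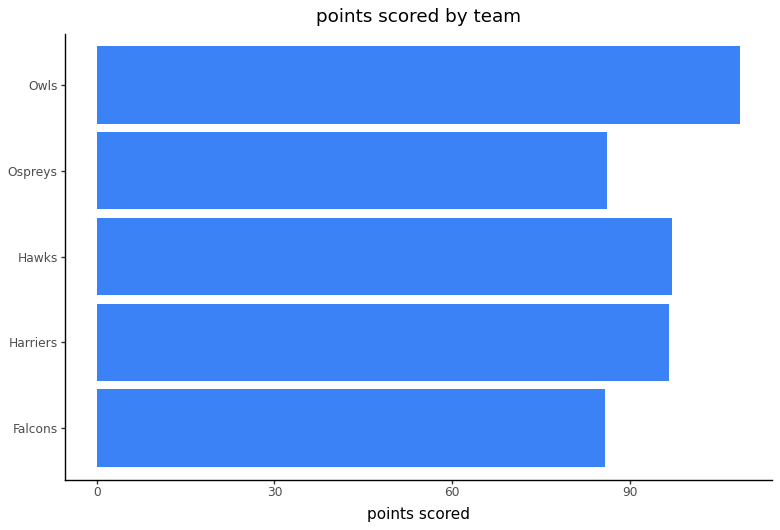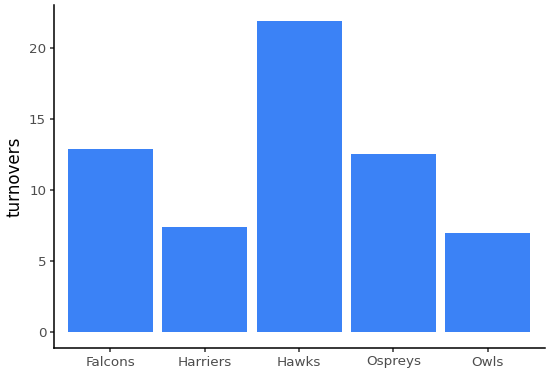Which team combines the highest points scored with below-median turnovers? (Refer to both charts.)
Chart 2 median turnovers ≈ 15; below-median teams: Harriers, Owls. Among those, Owls has the highest points scored (≈ 110).

Owls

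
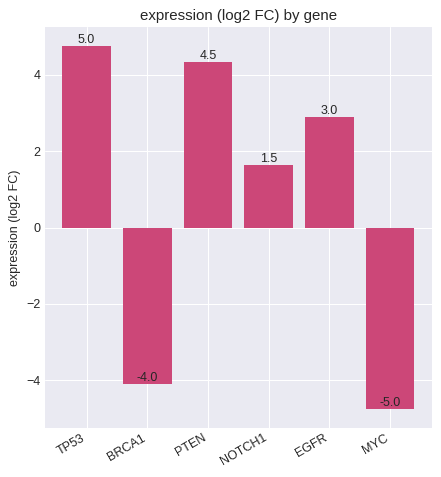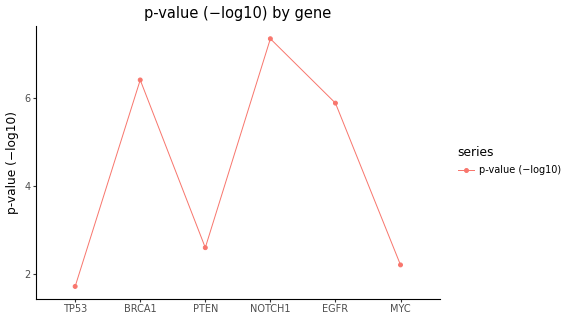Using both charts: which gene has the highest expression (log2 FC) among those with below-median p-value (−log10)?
TP53

Chart 2 median p-value (−log10) ≈ 4; below-median genes: TP53, PTEN, MYC. Among those, TP53 has the highest expression (log2 FC) (≈ 5).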